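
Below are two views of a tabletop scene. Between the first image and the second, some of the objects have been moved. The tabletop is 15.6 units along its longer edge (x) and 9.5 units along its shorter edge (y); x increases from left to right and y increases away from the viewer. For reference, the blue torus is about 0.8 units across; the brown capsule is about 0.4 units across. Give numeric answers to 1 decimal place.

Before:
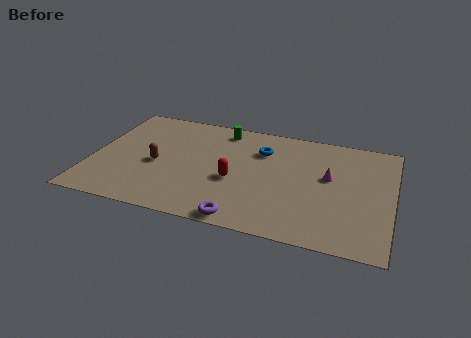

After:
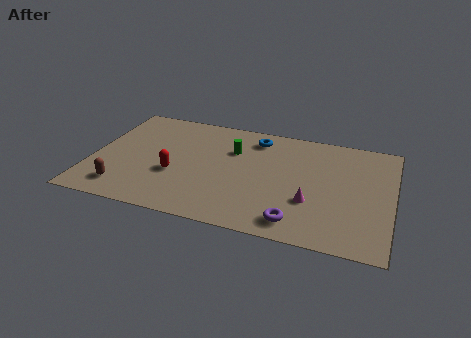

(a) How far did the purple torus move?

2.8

From (8.2, 0.8) to (10.9, 1.4), the purple torus covered √(2.7² + 0.6²) ≈ 2.8 units.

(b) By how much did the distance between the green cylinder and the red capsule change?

-0.4

They were about 4.4 units apart before and 4.0 after — 0.4 units closer together.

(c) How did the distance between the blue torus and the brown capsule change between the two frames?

+3.0

The distance was about 5.9 in the first image and 8.9 in the second, so they moved 3.0 units further apart.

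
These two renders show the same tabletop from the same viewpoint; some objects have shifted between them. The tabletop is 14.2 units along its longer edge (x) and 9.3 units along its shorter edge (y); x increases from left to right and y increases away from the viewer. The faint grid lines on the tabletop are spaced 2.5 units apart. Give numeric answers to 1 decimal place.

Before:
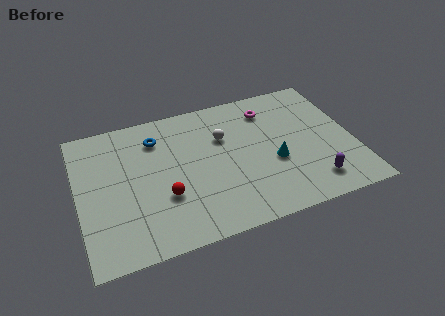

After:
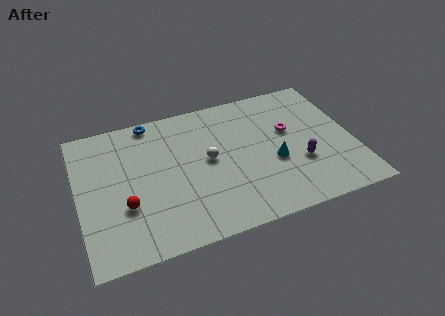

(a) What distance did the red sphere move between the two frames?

2.0

From (4.3, 3.2) to (2.3, 3.2), the red sphere covered √(2.0² + 0.0²) ≈ 2.0 units.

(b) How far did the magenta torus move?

2.0

The magenta torus was near (10.1, 7.4) before and (11.0, 5.6) after, so it travelled √(0.9² + 1.8²) ≈ 2.0 units.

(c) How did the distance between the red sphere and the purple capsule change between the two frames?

+1.4

Before: roughly 7.6 units apart; after: 9.0. That's 1.4 units further apart.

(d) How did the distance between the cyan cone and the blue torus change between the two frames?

+0.9

They were about 6.8 units apart before and 7.7 after — 0.9 units further apart.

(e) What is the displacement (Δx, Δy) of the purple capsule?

(-0.5, 1.5)

From the two frames, the purple capsule sits at roughly (11.8, 1.7) before and (11.3, 3.2) after.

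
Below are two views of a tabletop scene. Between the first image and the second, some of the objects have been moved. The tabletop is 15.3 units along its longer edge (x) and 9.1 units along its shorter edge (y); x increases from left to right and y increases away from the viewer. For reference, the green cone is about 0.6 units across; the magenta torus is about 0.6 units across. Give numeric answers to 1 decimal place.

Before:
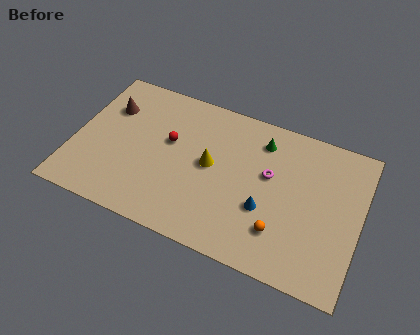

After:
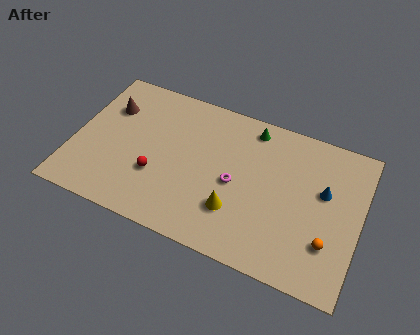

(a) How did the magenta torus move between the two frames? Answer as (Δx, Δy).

(-1.7, -1.2)

From the two frames, the magenta torus sits at roughly (10.4, 5.4) before and (8.7, 4.2) after.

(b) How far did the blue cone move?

3.6

From (10.4, 3.3) to (13.3, 5.5), the blue cone covered √(2.9² + 2.2²) ≈ 3.6 units.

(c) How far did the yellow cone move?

2.7

From (7.3, 4.8) to (8.9, 2.6), the yellow cone covered √(1.6² + 2.2²) ≈ 2.7 units.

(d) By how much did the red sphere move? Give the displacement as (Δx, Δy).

(-0.4, -2.3)

The red sphere started near (5.0, 5.4) and ended near (4.6, 3.1).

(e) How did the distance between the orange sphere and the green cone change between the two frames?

+1.8

Before: roughly 5.2 units apart; after: 7.0. That's 1.8 units further apart.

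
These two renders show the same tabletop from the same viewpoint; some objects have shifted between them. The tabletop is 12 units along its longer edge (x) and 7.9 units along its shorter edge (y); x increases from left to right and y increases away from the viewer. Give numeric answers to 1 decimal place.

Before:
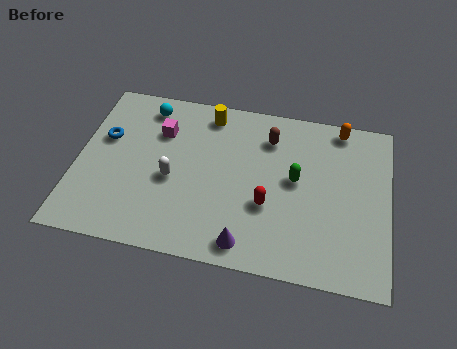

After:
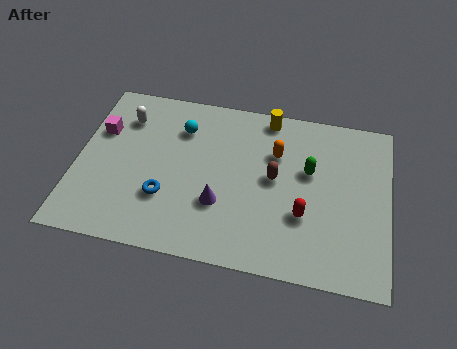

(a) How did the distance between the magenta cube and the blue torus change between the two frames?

+1.6

They were about 2.2 units apart before and 3.8 after — 1.6 units further apart.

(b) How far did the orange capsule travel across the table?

2.9

The orange capsule moved from about (10.0, 7.1) to (7.6, 5.4), a distance of √(2.4² + 1.7²) ≈ 2.9.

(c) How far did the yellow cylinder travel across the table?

2.3

The yellow cylinder was near (4.9, 6.8) before and (7.2, 7.1) after, so it travelled √(2.3² + 0.3²) ≈ 2.3 units.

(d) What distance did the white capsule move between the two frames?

3.3

The white capsule moved from about (3.7, 3.4) to (1.7, 6.0), a distance of √(2.0² + 2.6²) ≈ 3.3.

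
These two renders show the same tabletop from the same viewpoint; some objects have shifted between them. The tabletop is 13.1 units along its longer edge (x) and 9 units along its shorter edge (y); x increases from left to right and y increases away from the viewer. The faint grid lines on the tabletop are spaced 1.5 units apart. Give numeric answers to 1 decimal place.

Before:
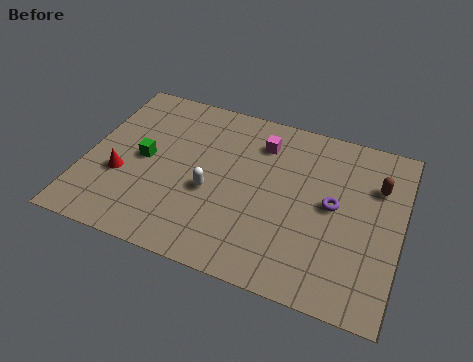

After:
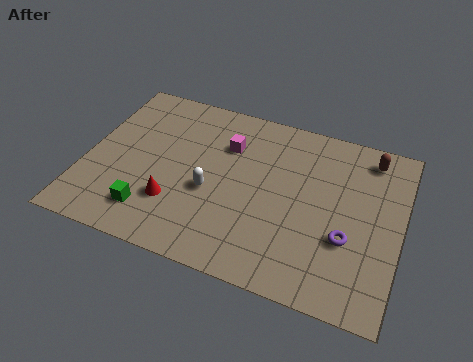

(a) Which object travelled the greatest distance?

the green cube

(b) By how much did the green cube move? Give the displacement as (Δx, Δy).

(0.6, -2.7)

The green cube was at about (2.4, 4.5) and moved to about (3.0, 1.8).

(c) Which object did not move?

the white capsule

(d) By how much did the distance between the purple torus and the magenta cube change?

+2.3

The distance was about 3.9 in the first image and 6.2 in the second, so they moved 2.3 units further apart.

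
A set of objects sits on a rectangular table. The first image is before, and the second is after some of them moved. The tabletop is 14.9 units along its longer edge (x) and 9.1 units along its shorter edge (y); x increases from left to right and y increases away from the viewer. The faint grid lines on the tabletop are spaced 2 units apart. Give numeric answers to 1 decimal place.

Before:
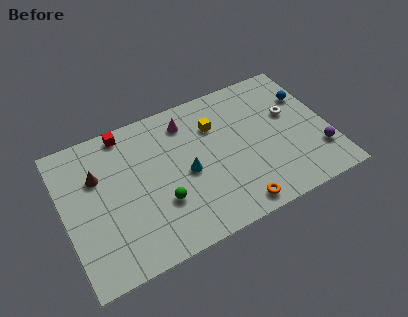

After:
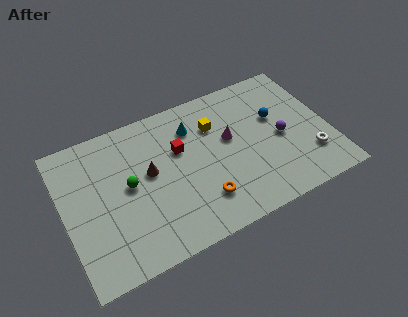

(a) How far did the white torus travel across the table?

3.2

From (12.9, 5.5) to (13.6, 2.4), the white torus covered √(0.7² + 3.1²) ≈ 3.2 units.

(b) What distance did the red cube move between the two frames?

3.7

The red cube moved from about (3.8, 8.2) to (6.6, 5.8), a distance of √(2.8² + 2.4²) ≈ 3.7.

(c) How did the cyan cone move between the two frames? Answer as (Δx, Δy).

(0.7, 2.7)

From the two frames, the cyan cone sits at roughly (6.8, 4.2) before and (7.5, 6.9) after.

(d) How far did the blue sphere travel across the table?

2.0

The blue sphere was near (14.0, 6.3) before and (12.1, 5.6) after, so it travelled √(1.9² + 0.7²) ≈ 2.0 units.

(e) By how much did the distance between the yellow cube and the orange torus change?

-1.0

They were about 5.5 units apart before and 4.5 after — 1.0 units closer together.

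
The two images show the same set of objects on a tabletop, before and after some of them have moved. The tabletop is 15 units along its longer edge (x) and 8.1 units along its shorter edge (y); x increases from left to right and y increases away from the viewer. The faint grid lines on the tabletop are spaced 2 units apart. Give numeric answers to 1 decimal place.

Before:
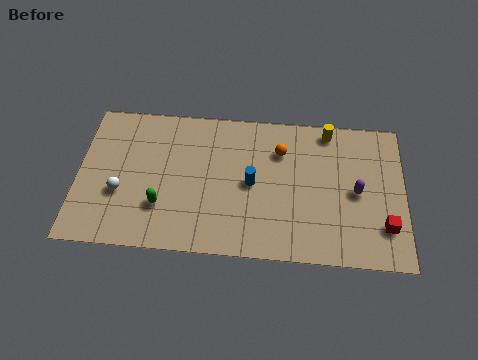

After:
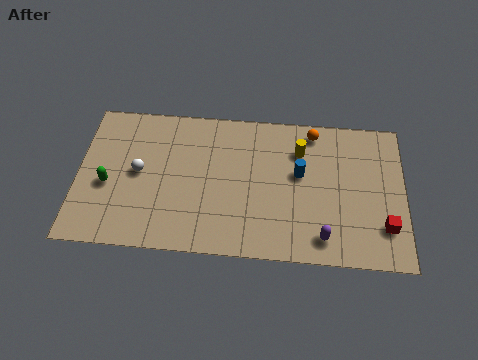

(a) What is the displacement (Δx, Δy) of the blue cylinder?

(2.2, 0.7)

From the two frames, the blue cylinder sits at roughly (8.0, 4.0) before and (10.2, 4.7) after.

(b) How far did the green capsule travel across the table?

2.7

From (3.9, 2.4) to (1.4, 3.4), the green capsule covered √(2.5² + 1.0²) ≈ 2.7 units.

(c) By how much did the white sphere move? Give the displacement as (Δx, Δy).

(0.8, 1.2)

The white sphere was at about (2.0, 3.0) and moved to about (2.8, 4.2).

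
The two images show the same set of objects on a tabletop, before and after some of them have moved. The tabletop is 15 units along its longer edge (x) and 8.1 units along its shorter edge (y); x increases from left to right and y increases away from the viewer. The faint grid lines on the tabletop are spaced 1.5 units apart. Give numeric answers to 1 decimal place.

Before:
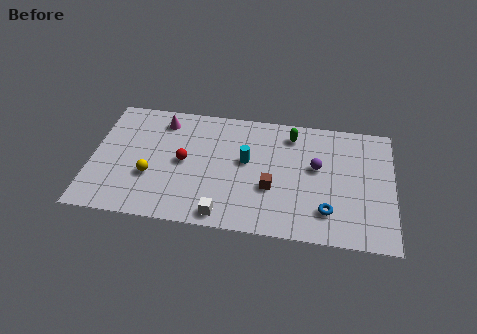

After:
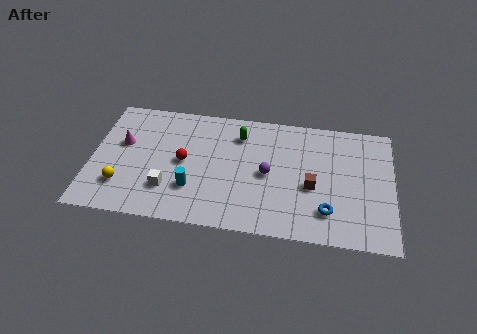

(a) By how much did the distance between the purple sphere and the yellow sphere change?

-1.0

Before: roughly 8.4 units apart; after: 7.4. That's 1.0 units closer together.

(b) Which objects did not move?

the blue torus and the red sphere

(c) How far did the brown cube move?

2.0

The brown cube moved from about (9.0, 3.0) to (11.0, 3.4), a distance of √(2.0² + 0.4²) ≈ 2.0.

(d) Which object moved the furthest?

the cyan cylinder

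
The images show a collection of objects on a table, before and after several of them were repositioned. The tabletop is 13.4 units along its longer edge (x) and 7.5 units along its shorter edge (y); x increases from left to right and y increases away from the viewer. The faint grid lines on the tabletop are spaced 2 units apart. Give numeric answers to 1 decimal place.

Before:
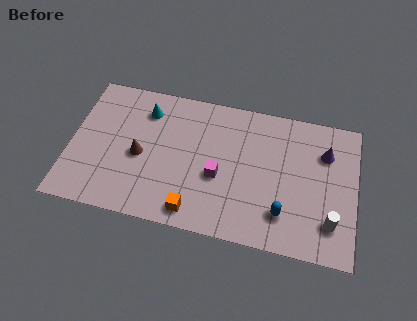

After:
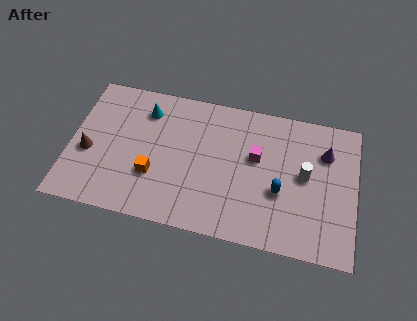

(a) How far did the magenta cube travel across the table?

2.2

The magenta cube was near (7.0, 3.1) before and (8.7, 4.5) after, so it travelled √(1.7² + 1.4²) ≈ 2.2 units.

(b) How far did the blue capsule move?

1.1

The blue capsule was near (10.1, 1.8) before and (9.9, 2.9) after, so it travelled √(0.2² + 1.1²) ≈ 1.1 units.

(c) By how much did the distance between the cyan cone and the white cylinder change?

-2.0

Before: roughly 9.8 units apart; after: 7.8. That's 2.0 units closer together.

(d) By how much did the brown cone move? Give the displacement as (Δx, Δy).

(-2.4, -0.3)

The brown cone started near (3.3, 3.4) and ended near (0.9, 3.1).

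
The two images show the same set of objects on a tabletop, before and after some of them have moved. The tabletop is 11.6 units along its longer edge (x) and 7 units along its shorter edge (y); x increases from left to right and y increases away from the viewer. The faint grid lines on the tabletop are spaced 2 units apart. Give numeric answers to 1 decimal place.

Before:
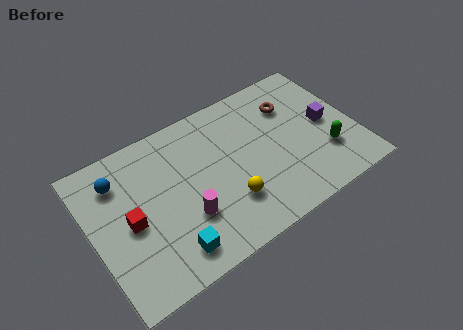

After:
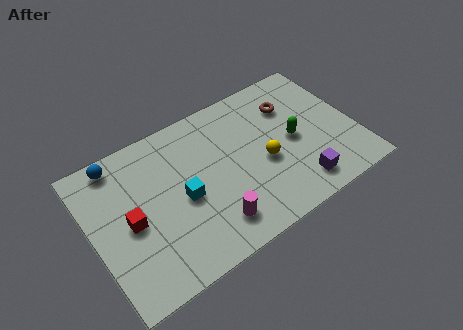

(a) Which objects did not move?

the brown torus and the red cube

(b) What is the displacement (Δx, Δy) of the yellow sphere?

(1.8, 1.0)

From the two frames, the yellow sphere sits at roughly (5.7, 2.0) before and (7.5, 3.0) after.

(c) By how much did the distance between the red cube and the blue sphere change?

+0.8

The distance was about 2.1 in the first image and 2.9 in the second, so they moved 0.8 units further apart.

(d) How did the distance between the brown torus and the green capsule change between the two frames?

-1.5

They were about 3.2 units apart before and 1.7 after — 1.5 units closer together.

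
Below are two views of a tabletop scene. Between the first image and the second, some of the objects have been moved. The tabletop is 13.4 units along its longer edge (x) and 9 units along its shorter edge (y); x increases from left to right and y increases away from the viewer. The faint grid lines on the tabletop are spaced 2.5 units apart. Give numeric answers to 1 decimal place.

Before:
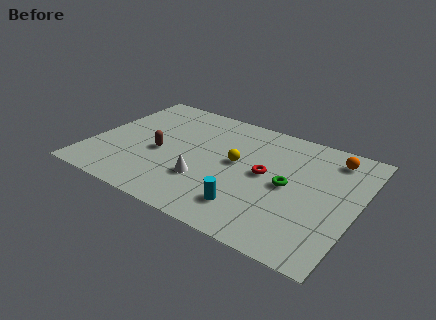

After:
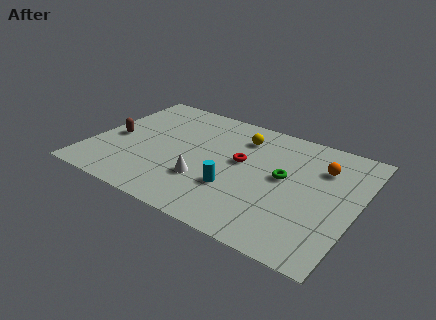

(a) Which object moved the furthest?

the brown capsule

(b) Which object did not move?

the white cone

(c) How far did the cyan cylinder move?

1.3

The cyan cylinder was near (8.4, 1.9) before and (7.5, 2.9) after, so it travelled √(0.9² + 1.0²) ≈ 1.3 units.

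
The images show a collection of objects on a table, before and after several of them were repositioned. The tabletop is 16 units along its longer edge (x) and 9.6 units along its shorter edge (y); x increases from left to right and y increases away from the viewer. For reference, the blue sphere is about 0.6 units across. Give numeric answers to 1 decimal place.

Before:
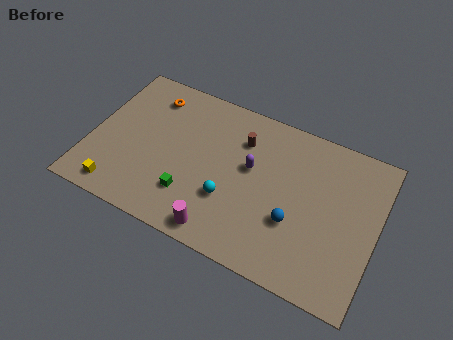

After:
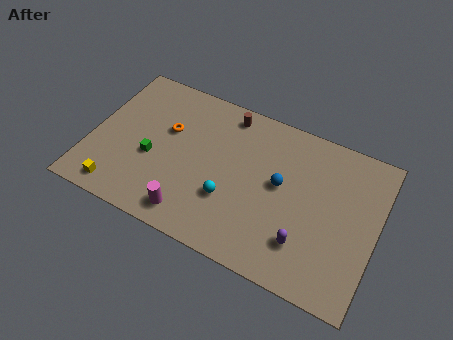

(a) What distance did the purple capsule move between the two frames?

4.7

From (8.9, 5.6) to (12.3, 2.4), the purple capsule covered √(3.4² + 3.2²) ≈ 4.7 units.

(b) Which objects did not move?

the yellow cube and the cyan sphere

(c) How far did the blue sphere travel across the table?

2.1

The blue sphere moved from about (11.6, 3.4) to (10.6, 5.3), a distance of √(1.0² + 1.9²) ≈ 2.1.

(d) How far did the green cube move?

2.8

From (5.9, 2.5) to (3.5, 3.9), the green cube covered √(2.4² + 1.4²) ≈ 2.8 units.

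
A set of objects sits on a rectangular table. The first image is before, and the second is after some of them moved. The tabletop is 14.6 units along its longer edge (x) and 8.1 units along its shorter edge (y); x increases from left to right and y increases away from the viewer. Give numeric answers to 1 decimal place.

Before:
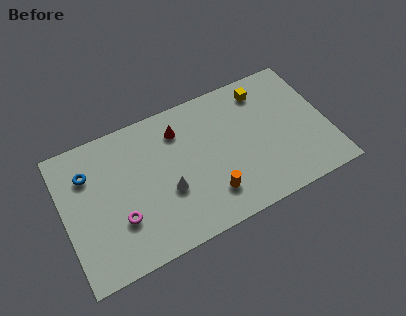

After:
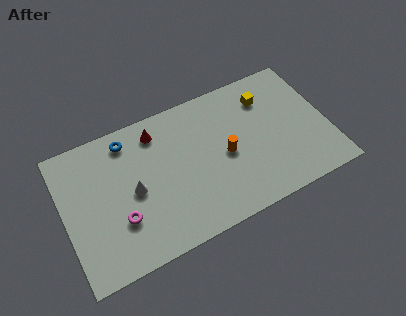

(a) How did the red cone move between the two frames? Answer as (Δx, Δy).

(-1.2, 0.4)

The red cone started near (6.6, 6.3) and ended near (5.4, 6.7).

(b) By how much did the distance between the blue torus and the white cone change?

-2.0

Before: roughly 5.0 units apart; after: 3.0. That's 2.0 units closer together.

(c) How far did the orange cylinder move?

2.2

The orange cylinder was near (7.8, 1.9) before and (8.9, 3.8) after, so it travelled √(1.1² + 1.9²) ≈ 2.2 units.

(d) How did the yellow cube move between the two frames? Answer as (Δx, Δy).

(0.1, -0.5)

The yellow cube started near (11.4, 6.7) and ended near (11.5, 6.2).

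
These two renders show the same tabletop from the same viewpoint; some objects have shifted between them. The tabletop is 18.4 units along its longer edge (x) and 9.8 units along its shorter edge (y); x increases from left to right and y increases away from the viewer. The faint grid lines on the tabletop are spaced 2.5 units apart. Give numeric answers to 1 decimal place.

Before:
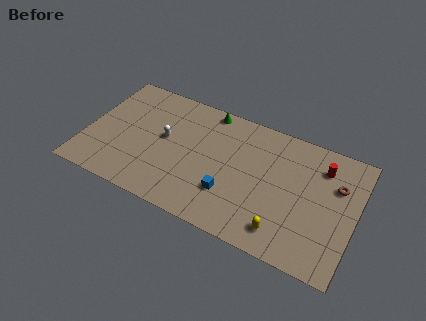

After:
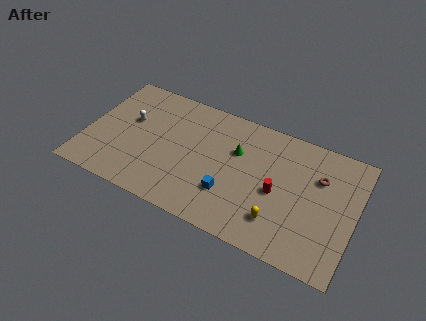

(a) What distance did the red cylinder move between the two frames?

4.2

From (15.9, 7.6) to (13.2, 4.4), the red cylinder covered √(2.7² + 3.2²) ≈ 4.2 units.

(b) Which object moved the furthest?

the red cylinder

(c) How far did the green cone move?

3.4

From (7.9, 8.9) to (10.2, 6.4), the green cone covered √(2.3² + 2.5²) ≈ 3.4 units.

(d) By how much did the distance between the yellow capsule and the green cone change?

-4.1

The distance was about 9.4 in the first image and 5.3 in the second, so they moved 4.1 units closer together.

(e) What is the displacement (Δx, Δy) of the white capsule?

(-2.5, 0.5)

The white capsule was at about (5.3, 5.4) and moved to about (2.8, 5.9).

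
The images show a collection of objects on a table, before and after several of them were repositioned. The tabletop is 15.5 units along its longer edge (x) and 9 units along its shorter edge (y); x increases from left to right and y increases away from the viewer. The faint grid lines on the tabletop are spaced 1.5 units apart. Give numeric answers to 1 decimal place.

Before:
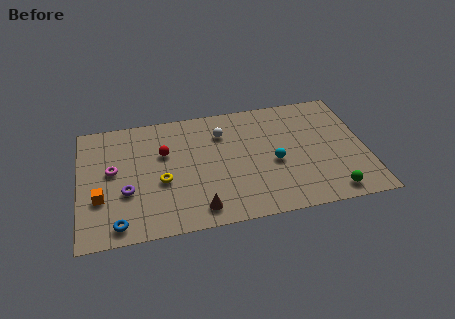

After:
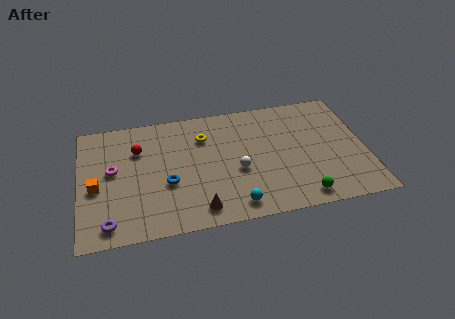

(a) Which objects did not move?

the brown cone and the magenta torus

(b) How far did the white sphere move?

3.1

From (7.8, 6.7) to (8.5, 3.7), the white sphere covered √(0.7² + 3.0²) ≈ 3.1 units.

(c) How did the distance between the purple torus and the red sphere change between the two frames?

+2.1

The distance was about 3.3 in the first image and 5.4 in the second, so they moved 2.1 units further apart.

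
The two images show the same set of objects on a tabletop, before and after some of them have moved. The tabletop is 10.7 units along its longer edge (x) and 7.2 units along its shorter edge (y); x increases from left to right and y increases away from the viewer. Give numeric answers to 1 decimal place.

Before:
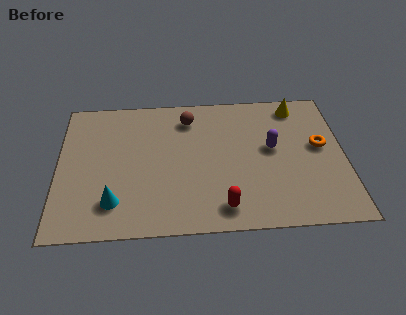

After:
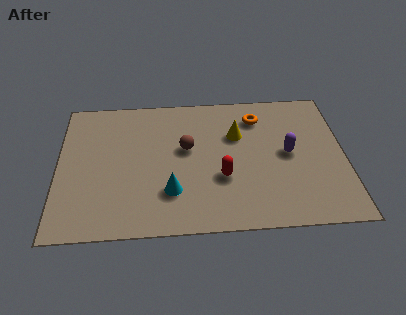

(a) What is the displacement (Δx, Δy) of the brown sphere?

(-0.1, -1.6)

The brown sphere started near (4.9, 5.8) and ended near (4.8, 4.2).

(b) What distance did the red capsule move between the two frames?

1.5

From (6.1, 1.1) to (6.1, 2.6), the red capsule covered √(0.0² + 1.5²) ≈ 1.5 units.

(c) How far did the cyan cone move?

2.1

The cyan cone was near (2.1, 1.6) before and (4.2, 2.0) after, so it travelled √(2.1² + 0.4²) ≈ 2.1 units.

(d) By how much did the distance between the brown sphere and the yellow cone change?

-2.1

They were about 4.1 units apart before and 2.0 after — 2.1 units closer together.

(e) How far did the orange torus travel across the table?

2.9

The orange torus was near (9.8, 4.0) before and (7.5, 5.7) after, so it travelled √(2.3² + 1.7²) ≈ 2.9 units.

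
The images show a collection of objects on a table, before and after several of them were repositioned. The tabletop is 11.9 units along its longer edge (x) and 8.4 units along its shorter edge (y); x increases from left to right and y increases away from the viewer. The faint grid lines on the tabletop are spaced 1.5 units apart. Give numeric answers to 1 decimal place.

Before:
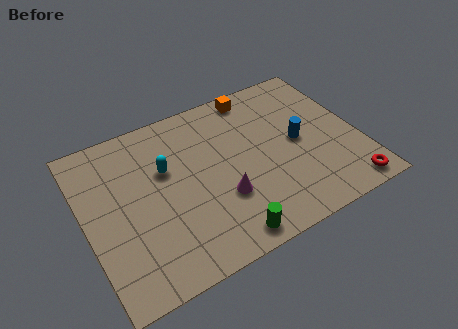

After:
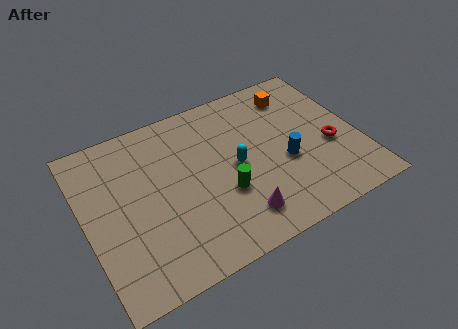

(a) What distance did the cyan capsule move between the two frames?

3.1

The cyan capsule was near (3.6, 5.3) before and (6.5, 4.1) after, so it travelled √(2.9² + 1.2²) ≈ 3.1 units.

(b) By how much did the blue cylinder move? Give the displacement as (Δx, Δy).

(-0.7, -0.8)

The blue cylinder was at about (9.3, 4.2) and moved to about (8.6, 3.4).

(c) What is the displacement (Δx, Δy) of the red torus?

(-0.3, 2.5)

From the two frames, the red torus sits at roughly (10.9, 0.9) before and (10.6, 3.4) after.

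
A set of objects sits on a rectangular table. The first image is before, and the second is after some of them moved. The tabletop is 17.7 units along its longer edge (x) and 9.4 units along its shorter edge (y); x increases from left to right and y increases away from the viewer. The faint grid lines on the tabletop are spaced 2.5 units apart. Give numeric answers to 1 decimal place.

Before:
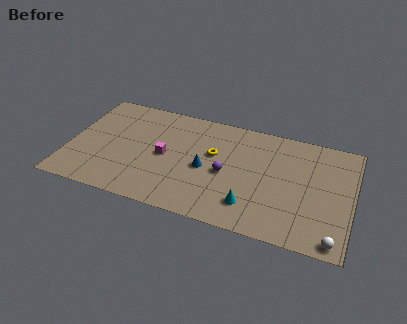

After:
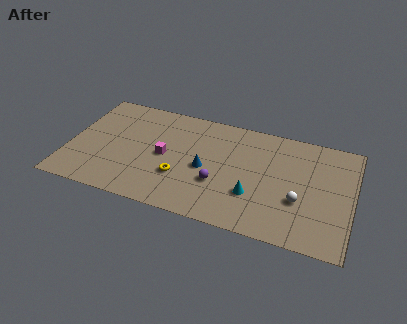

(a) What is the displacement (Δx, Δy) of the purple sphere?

(-0.4, -1.0)

The purple sphere was at about (9.9, 4.3) and moved to about (9.5, 3.3).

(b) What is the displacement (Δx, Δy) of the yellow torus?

(-1.9, -2.6)

From the two frames, the yellow torus sits at roughly (9.0, 5.7) before and (7.1, 3.1) after.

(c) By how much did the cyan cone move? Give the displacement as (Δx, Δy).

(0.1, 0.9)

From the two frames, the cyan cone sits at roughly (11.6, 2.1) before and (11.7, 3.0) after.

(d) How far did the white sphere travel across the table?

3.4

The white sphere was near (16.8, 0.9) before and (14.5, 3.4) after, so it travelled √(2.3² + 2.5²) ≈ 3.4 units.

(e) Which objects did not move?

the magenta cube and the blue cone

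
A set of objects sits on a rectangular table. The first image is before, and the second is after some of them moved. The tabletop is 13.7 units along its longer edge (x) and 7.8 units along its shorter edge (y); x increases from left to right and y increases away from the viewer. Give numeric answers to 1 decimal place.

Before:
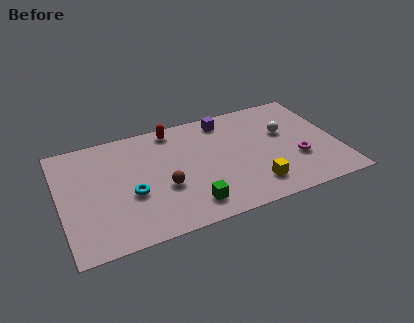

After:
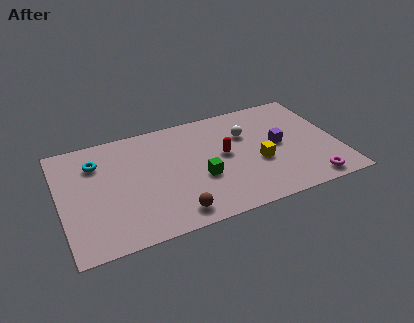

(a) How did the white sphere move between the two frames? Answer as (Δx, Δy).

(-1.9, 0.5)

The white sphere started near (11.2, 4.8) and ended near (9.3, 5.3).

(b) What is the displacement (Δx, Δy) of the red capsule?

(2.3, -2.7)

From the two frames, the red capsule sits at roughly (5.8, 6.9) before and (8.1, 4.2) after.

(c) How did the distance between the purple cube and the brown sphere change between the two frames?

+1.2

They were about 5.0 units apart before and 6.2 after — 1.2 units further apart.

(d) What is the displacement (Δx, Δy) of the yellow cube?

(0.4, 1.5)

The yellow cube was at about (9.3, 1.6) and moved to about (9.7, 3.1).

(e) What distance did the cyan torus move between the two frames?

3.1

The cyan torus was near (3.4, 3.1) before and (1.9, 5.8) after, so it travelled √(1.5² + 2.7²) ≈ 3.1 units.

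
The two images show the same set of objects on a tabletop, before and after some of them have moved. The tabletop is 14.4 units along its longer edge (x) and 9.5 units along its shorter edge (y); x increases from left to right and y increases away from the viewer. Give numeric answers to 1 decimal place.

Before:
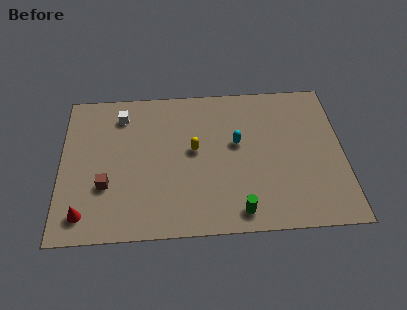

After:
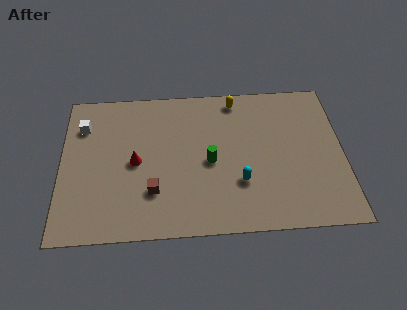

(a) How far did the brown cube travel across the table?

2.5

The brown cube was near (2.3, 3.2) before and (4.7, 2.7) after, so it travelled √(2.4² + 0.5²) ≈ 2.5 units.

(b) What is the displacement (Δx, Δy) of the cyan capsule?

(0.1, -2.5)

From the two frames, the cyan capsule sits at roughly (9.0, 5.5) before and (9.1, 3.0) after.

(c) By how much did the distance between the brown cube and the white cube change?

+1.1

They were about 4.6 units apart before and 5.7 after — 1.1 units further apart.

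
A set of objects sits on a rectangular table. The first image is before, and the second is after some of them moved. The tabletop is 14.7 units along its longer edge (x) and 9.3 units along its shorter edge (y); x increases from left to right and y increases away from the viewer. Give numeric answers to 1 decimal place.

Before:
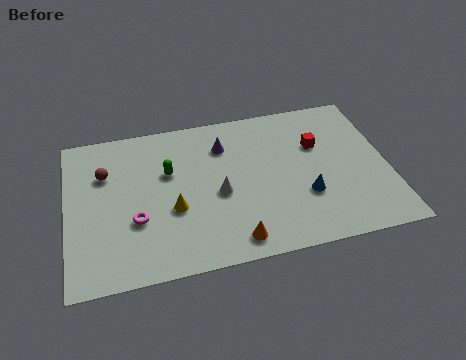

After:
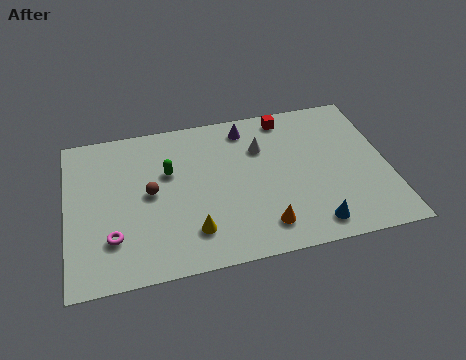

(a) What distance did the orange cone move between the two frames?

1.5

The orange cone was near (7.4, 1.2) before and (8.8, 1.7) after, so it travelled √(1.4² + 0.5²) ≈ 1.5 units.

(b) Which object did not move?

the green capsule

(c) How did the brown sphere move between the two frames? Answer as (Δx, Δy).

(2.0, -1.6)

From the two frames, the brown sphere sits at roughly (1.8, 6.4) before and (3.8, 4.8) after.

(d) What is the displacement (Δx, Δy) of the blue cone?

(0.2, -1.8)

The blue cone started near (10.8, 3.1) and ended near (11.0, 1.3).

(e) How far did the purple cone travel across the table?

1.4

From (7.3, 7.0) to (8.4, 7.9), the purple cone covered √(1.1² + 0.9²) ≈ 1.4 units.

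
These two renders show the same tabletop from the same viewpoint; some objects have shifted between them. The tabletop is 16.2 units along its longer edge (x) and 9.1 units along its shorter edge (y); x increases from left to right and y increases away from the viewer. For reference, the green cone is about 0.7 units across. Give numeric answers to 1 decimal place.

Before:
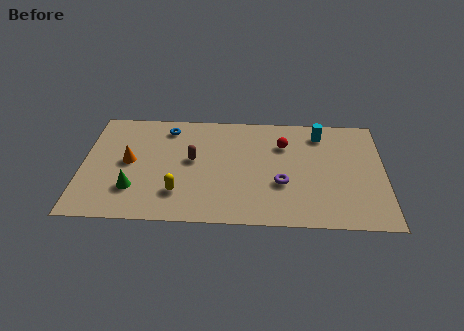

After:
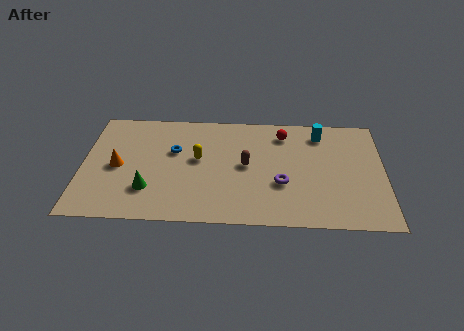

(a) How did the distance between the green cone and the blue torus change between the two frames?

-1.9

Before: roughly 5.4 units apart; after: 3.5. That's 1.9 units closer together.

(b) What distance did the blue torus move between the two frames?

1.9

The blue torus moved from about (4.5, 7.6) to (4.9, 5.7), a distance of √(0.4² + 1.9²) ≈ 1.9.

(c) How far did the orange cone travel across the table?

0.7

The orange cone was near (2.5, 4.7) before and (1.9, 4.3) after, so it travelled √(0.6² + 0.4²) ≈ 0.7 units.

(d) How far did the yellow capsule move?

3.0

The yellow capsule moved from about (5.2, 2.3) to (6.2, 5.1), a distance of √(1.0² + 2.8²) ≈ 3.0.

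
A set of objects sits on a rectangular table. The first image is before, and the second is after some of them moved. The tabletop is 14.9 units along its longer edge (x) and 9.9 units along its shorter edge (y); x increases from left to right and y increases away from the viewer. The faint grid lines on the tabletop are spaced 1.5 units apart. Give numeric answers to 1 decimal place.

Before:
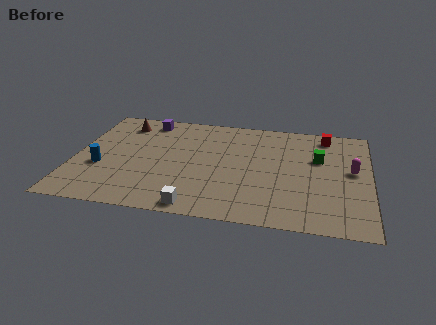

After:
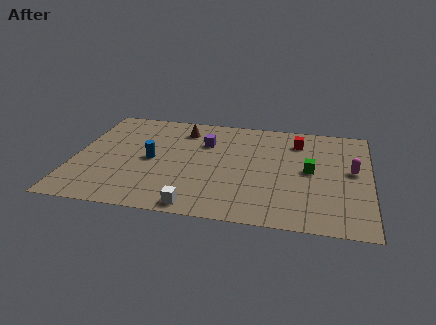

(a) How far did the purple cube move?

3.5

The purple cube was near (3.4, 8.6) before and (6.5, 6.9) after, so it travelled √(3.1² + 1.7²) ≈ 3.5 units.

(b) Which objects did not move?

the magenta capsule and the white cube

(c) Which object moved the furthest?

the purple cube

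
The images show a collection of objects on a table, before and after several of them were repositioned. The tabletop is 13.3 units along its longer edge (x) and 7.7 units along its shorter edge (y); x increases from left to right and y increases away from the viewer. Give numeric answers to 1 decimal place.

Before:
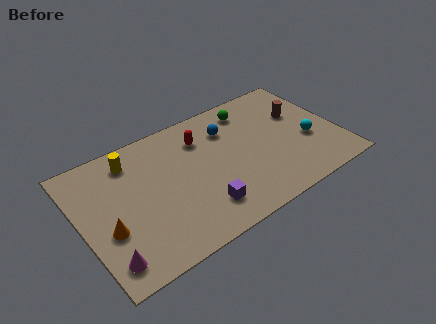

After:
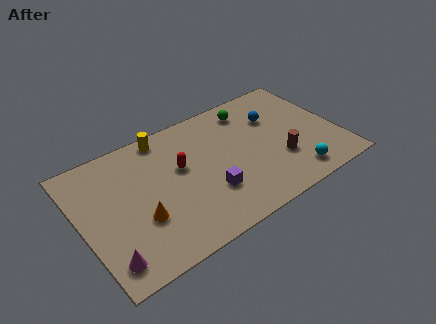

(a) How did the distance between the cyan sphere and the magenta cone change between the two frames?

-1.2

The distance was about 10.9 in the first image and 9.7 in the second, so they moved 1.2 units closer together.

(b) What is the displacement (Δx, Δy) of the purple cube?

(0.5, 0.7)

The purple cube started near (5.8, 1.7) and ended near (6.3, 2.4).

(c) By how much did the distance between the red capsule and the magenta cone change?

-1.8

Before: roughly 7.2 units apart; after: 5.4. That's 1.8 units closer together.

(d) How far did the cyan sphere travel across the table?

2.1

The cyan sphere was near (11.7, 3.0) before and (10.6, 1.2) after, so it travelled √(1.1² + 1.8²) ≈ 2.1 units.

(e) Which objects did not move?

the green sphere and the magenta cone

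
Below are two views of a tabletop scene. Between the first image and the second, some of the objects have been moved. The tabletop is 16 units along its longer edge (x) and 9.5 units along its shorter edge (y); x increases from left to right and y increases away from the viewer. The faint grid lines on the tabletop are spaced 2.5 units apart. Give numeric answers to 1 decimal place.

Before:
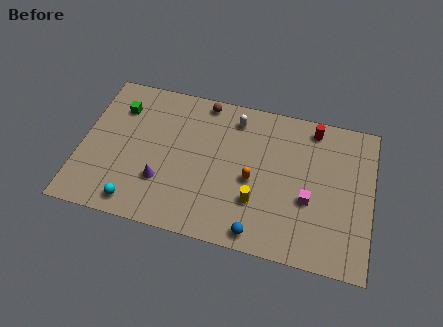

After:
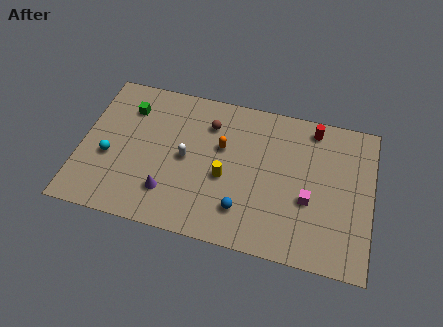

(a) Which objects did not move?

the red cylinder and the magenta cube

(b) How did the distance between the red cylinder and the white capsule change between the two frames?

+3.4

The distance was about 4.3 in the first image and 7.7 in the second, so they moved 3.4 units further apart.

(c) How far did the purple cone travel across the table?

0.7

The purple cone moved from about (4.6, 2.9) to (5.0, 2.3), a distance of √(0.4² + 0.6²) ≈ 0.7.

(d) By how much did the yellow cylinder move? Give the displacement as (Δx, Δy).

(-1.8, 1.1)

The yellow cylinder was at about (9.8, 2.9) and moved to about (8.0, 4.0).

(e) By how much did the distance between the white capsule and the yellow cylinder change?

-2.9

They were about 5.2 units apart before and 2.3 after — 2.9 units closer together.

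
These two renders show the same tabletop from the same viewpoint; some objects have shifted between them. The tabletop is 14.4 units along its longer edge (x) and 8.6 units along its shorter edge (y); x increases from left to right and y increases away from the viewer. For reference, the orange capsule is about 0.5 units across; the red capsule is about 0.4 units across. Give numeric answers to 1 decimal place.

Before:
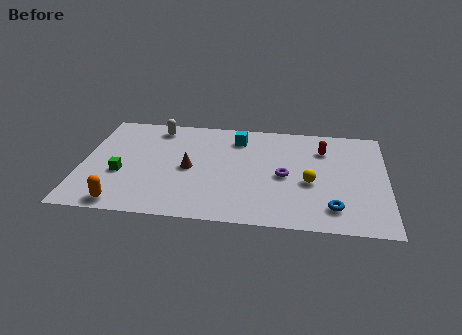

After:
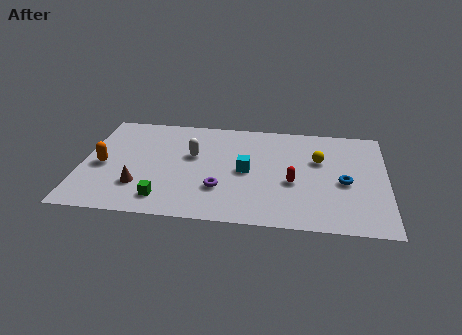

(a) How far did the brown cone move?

2.9

The brown cone was near (5.1, 4.1) before and (2.8, 2.4) after, so it travelled √(2.3² + 1.7²) ≈ 2.9 units.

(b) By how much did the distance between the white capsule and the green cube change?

-0.5

The distance was about 4.4 in the first image and 3.9 in the second, so they moved 0.5 units closer together.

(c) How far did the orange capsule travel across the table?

3.2

From (2.1, 0.9) to (1.0, 3.9), the orange capsule covered √(1.1² + 3.0²) ≈ 3.2 units.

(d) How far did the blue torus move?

2.2

The blue torus moved from about (11.9, 1.7) to (12.4, 3.8), a distance of √(0.5² + 2.1²) ≈ 2.2.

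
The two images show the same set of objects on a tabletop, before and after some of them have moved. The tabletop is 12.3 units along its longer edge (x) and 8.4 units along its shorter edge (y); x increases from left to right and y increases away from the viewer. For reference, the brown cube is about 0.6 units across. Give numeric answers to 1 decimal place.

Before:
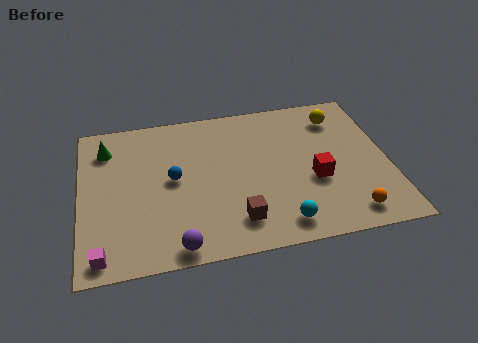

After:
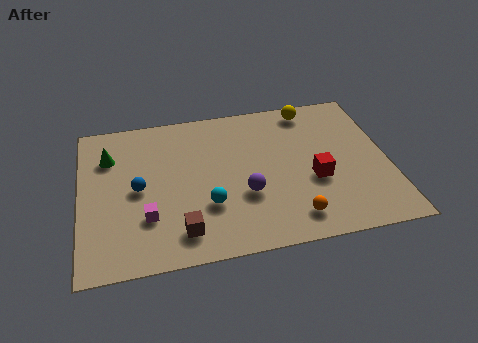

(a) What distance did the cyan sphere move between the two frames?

3.2

The cyan sphere moved from about (7.8, 1.2) to (5.0, 2.7), a distance of √(2.8² + 1.5²) ≈ 3.2.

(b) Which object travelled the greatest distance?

the purple sphere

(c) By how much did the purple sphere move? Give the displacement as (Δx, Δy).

(2.8, 2.2)

The purple sphere was at about (3.7, 0.8) and moved to about (6.5, 3.0).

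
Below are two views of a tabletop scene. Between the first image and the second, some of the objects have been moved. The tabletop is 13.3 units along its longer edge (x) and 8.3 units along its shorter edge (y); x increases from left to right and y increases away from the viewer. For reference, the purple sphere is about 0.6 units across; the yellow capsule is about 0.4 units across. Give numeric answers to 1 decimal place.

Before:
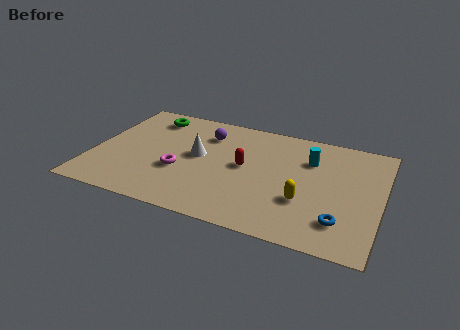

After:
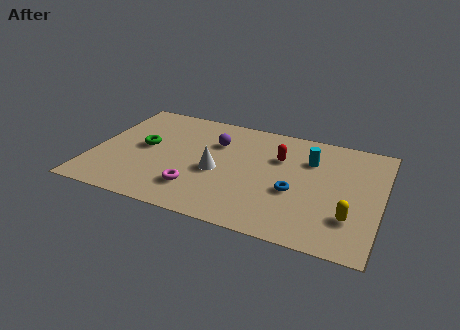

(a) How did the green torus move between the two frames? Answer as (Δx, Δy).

(0.0, -2.5)

The green torus was at about (2.3, 6.9) and moved to about (2.3, 4.4).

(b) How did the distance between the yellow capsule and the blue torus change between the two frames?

+0.9

They were about 1.9 units apart before and 2.8 after — 0.9 units further apart.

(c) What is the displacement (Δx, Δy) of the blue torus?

(-2.2, 1.4)

The blue torus started near (11.6, 1.9) and ended near (9.4, 3.3).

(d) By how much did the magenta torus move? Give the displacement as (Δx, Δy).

(0.9, -1.1)

The magenta torus started near (4.1, 3.1) and ended near (5.0, 2.0).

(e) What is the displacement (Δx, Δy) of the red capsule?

(1.5, 1.2)

The red capsule was at about (7.0, 4.4) and moved to about (8.5, 5.6).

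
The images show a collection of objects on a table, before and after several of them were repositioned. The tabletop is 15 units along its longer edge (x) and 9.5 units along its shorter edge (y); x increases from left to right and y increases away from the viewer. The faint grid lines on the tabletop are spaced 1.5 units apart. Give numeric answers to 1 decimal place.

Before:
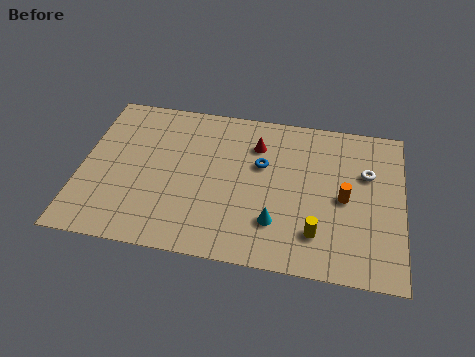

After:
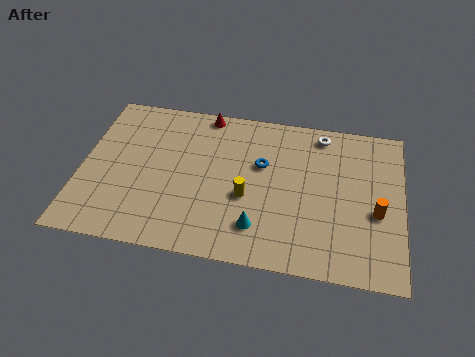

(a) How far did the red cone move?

3.0

The red cone moved from about (8.1, 7.1) to (5.6, 8.7), a distance of √(2.5² + 1.6²) ≈ 3.0.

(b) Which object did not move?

the blue torus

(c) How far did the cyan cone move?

0.9

The cyan cone moved from about (9.2, 2.5) to (8.4, 2.1), a distance of √(0.8² + 0.4²) ≈ 0.9.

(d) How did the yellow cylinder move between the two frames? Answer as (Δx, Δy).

(-3.3, 1.6)

From the two frames, the yellow cylinder sits at roughly (11.1, 2.2) before and (7.8, 3.8) after.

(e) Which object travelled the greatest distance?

the yellow cylinder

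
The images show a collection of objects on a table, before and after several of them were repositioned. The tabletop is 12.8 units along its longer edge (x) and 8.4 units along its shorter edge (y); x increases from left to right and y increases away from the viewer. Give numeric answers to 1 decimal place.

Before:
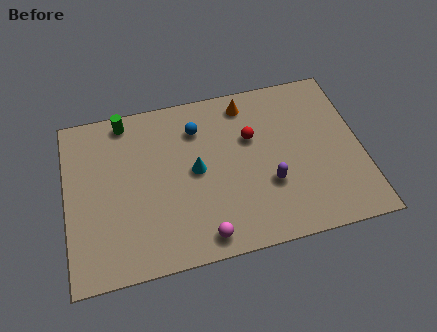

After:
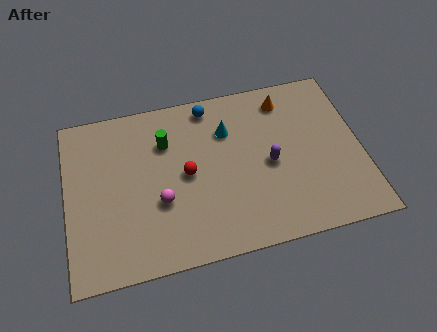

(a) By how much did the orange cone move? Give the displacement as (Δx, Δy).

(1.7, -0.2)

From the two frames, the orange cone sits at roughly (8.0, 7.2) before and (9.7, 7.0) after.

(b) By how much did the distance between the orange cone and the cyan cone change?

-1.0

The distance was about 3.8 in the first image and 2.8 in the second, so they moved 1.0 units closer together.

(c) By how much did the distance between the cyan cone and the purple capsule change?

-0.7

They were about 3.4 units apart before and 2.7 after — 0.7 units closer together.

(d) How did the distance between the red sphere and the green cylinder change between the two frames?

-3.8

They were about 5.8 units apart before and 2.0 after — 3.8 units closer together.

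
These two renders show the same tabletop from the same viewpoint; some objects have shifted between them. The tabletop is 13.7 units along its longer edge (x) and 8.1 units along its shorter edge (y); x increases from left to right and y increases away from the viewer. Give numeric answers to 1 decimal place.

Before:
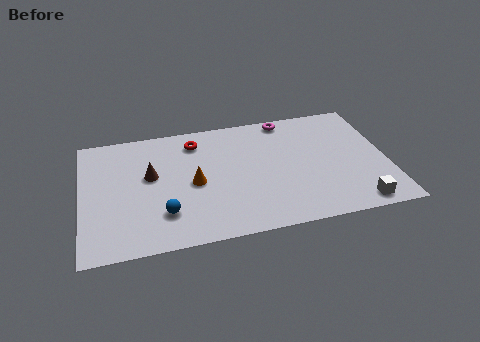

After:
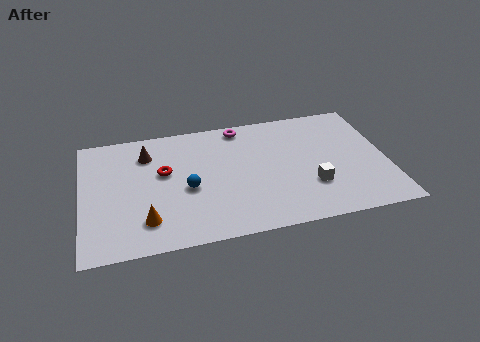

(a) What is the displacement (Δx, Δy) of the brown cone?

(-0.1, 1.5)

From the two frames, the brown cone sits at roughly (3.1, 4.7) before and (3.0, 6.2) after.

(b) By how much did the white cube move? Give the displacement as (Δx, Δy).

(-1.9, 1.6)

From the two frames, the white cube sits at roughly (12.1, 0.9) before and (10.2, 2.5) after.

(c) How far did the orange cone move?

3.0

From (5.0, 3.8) to (2.8, 1.8), the orange cone covered √(2.2² + 2.0²) ≈ 3.0 units.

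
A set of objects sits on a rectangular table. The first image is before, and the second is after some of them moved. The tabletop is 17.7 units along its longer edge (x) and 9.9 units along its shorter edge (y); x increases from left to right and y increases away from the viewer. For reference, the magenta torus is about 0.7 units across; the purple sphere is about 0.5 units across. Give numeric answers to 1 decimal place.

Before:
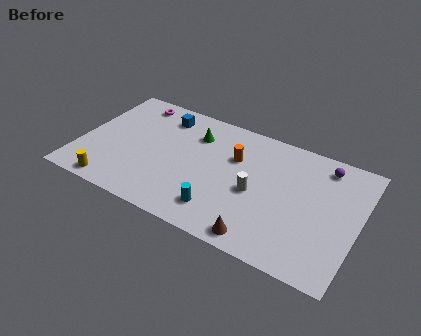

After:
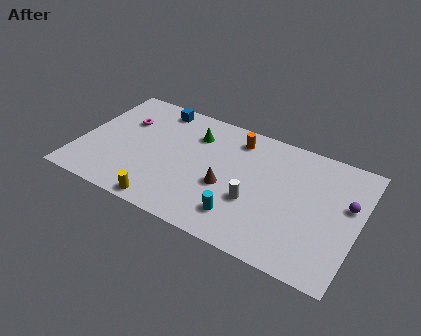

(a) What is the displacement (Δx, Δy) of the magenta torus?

(-0.3, -1.9)

The magenta torus started near (2.8, 8.6) and ended near (2.5, 6.7).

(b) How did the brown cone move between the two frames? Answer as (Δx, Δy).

(-2.6, 2.9)

The brown cone started near (12.1, 1.1) and ended near (9.5, 4.0).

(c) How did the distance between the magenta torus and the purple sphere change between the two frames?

+2.0

Before: roughly 12.4 units apart; after: 14.4. That's 2.0 units further apart.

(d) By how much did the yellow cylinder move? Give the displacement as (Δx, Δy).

(3.4, -0.1)

The yellow cylinder started near (2.6, 1.0) and ended near (6.0, 0.9).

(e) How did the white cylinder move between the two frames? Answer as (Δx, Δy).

(0.0, -0.8)

The white cylinder started near (11.3, 4.4) and ended near (11.3, 3.6).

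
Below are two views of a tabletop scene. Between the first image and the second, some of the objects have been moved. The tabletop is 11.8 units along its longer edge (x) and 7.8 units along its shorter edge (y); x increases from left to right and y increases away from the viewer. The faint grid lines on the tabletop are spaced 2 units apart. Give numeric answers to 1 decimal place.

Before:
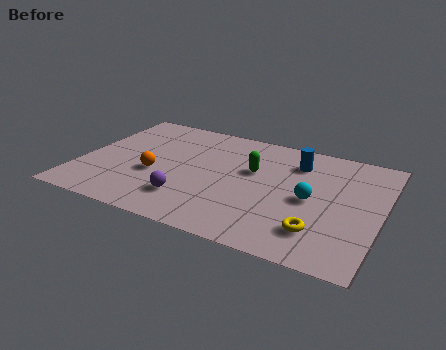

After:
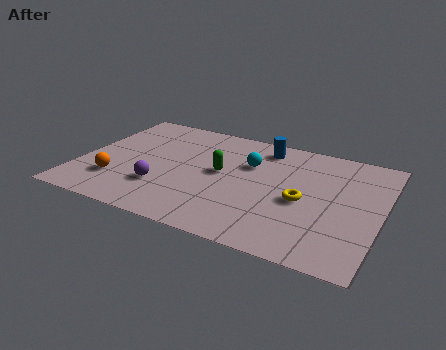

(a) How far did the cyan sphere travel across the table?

3.0

From (9.1, 3.7) to (6.5, 5.2), the cyan sphere covered √(2.6² + 1.5²) ≈ 3.0 units.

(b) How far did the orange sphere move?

1.7

The orange sphere was near (3.0, 3.1) before and (1.6, 2.1) after, so it travelled √(1.4² + 1.0²) ≈ 1.7 units.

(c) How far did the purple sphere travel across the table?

1.2

The purple sphere moved from about (4.5, 1.9) to (3.4, 2.3), a distance of √(1.1² + 0.4²) ≈ 1.2.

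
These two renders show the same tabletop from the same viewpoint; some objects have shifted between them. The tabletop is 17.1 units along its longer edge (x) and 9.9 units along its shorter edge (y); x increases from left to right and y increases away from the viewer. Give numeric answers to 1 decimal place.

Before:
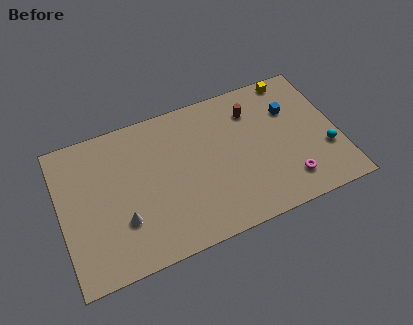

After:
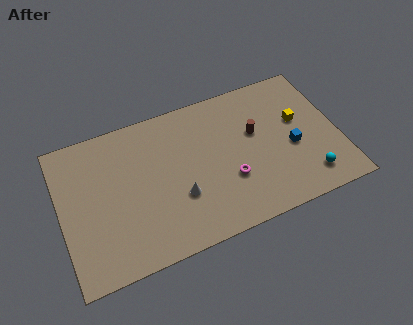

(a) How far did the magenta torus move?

3.8

The magenta torus was near (13.7, 2.0) before and (10.2, 3.4) after, so it travelled √(3.5² + 1.4²) ≈ 3.8 units.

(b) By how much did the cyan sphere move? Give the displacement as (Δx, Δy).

(-1.3, -1.5)

From the two frames, the cyan sphere sits at roughly (16.2, 3.3) before and (14.9, 1.8) after.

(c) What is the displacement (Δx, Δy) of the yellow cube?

(0.0, -3.1)

The yellow cube started near (14.8, 9.0) and ended near (14.8, 5.9).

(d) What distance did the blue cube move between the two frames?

2.6

The blue cube was near (14.4, 6.8) before and (14.2, 4.2) after, so it travelled √(0.2² + 2.6²) ≈ 2.6 units.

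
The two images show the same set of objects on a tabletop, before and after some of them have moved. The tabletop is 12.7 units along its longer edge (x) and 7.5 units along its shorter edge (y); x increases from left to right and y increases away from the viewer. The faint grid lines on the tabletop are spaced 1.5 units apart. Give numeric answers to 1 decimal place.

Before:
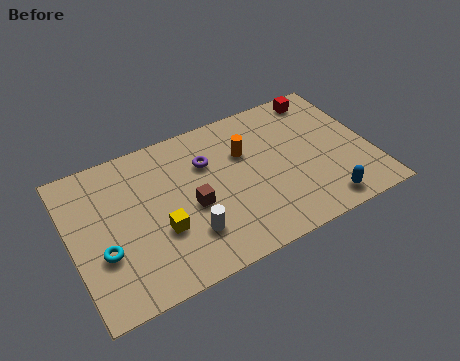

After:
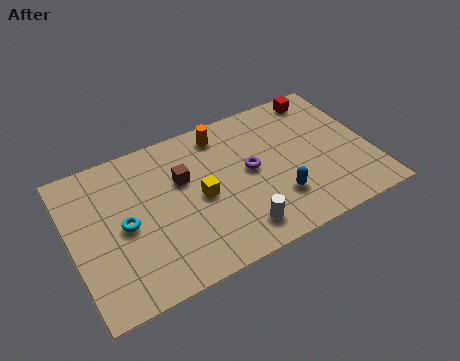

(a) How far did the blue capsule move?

2.1

The blue capsule moved from about (10.3, 1.0) to (8.5, 2.1), a distance of √(1.8² + 1.1²) ≈ 2.1.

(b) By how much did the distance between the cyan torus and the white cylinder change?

+1.5

The distance was about 3.6 in the first image and 5.1 in the second, so they moved 1.5 units further apart.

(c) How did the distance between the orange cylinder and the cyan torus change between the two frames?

-1.4

Before: roughly 6.7 units apart; after: 5.3. That's 1.4 units closer together.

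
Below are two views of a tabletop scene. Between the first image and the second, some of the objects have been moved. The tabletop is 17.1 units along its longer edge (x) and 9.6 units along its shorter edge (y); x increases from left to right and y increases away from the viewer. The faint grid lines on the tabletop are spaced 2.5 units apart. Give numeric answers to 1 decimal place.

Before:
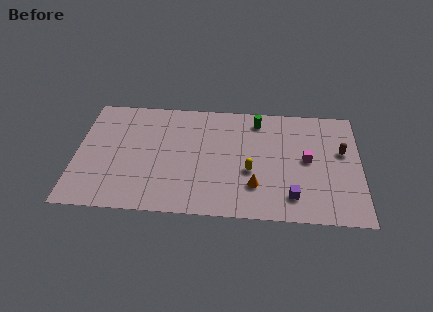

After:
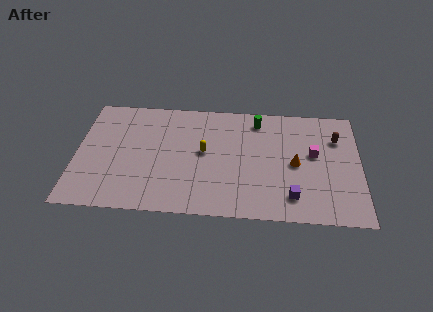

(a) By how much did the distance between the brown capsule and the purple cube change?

+0.8

They were about 4.9 units apart before and 5.7 after — 0.8 units further apart.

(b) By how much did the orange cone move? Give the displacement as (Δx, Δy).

(2.4, 2.0)

The orange cone started near (10.8, 2.6) and ended near (13.2, 4.6).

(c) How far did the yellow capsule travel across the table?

3.1

The yellow capsule moved from about (10.5, 3.8) to (7.7, 5.2), a distance of √(2.8² + 1.4²) ≈ 3.1.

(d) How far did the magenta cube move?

0.6

The magenta cube was near (13.9, 5.0) before and (14.3, 5.5) after, so it travelled √(0.4² + 0.5²) ≈ 0.6 units.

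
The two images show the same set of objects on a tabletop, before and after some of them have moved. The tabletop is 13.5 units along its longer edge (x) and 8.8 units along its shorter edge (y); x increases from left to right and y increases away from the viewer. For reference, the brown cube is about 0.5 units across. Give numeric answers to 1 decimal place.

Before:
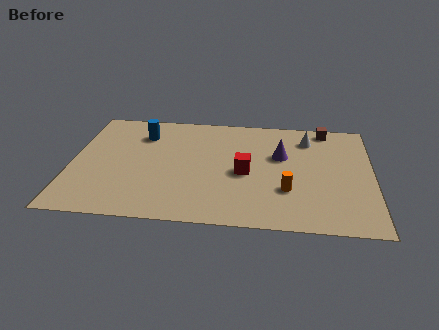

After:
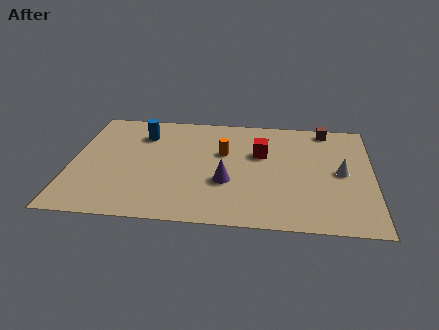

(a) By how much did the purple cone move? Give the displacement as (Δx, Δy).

(-2.4, -2.3)

From the two frames, the purple cone sits at roughly (9.4, 5.5) before and (7.0, 3.2) after.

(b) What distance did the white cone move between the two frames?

3.0

The white cone moved from about (10.6, 7.0) to (12.1, 4.4), a distance of √(1.5² + 2.6²) ≈ 3.0.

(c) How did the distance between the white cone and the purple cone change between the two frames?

+3.3

Before: roughly 1.9 units apart; after: 5.2. That's 3.3 units further apart.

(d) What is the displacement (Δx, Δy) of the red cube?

(0.7, 1.6)

The red cube was at about (7.8, 4.0) and moved to about (8.5, 5.6).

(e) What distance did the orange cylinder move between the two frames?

4.0

The orange cylinder moved from about (9.7, 2.8) to (6.8, 5.5), a distance of √(2.9² + 2.7²) ≈ 4.0.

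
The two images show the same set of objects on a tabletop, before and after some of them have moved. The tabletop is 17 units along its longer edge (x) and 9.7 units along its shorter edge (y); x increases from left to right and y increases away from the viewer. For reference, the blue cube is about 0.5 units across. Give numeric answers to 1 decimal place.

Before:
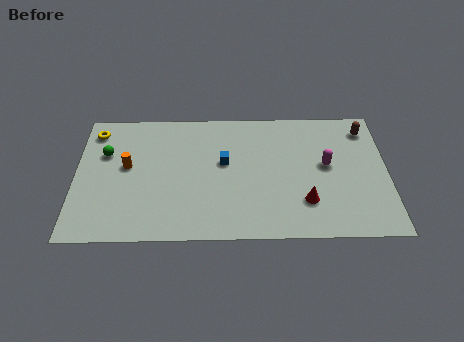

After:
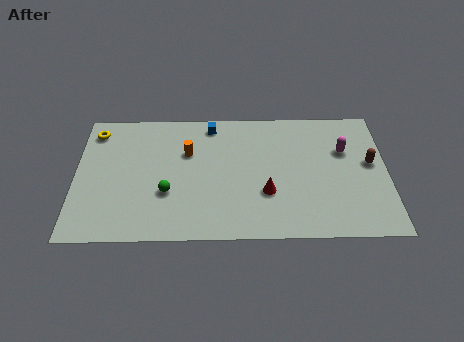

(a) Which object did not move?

the yellow torus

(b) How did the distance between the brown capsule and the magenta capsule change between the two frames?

-1.8

Before: roughly 3.5 units apart; after: 1.7. That's 1.8 units closer together.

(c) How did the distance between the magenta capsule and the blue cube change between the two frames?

+2.0

Before: roughly 5.6 units apart; after: 7.6. That's 2.0 units further apart.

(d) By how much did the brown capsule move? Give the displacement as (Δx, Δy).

(0.2, -2.6)

The brown capsule was at about (15.9, 8.0) and moved to about (16.1, 5.4).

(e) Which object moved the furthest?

the green sphere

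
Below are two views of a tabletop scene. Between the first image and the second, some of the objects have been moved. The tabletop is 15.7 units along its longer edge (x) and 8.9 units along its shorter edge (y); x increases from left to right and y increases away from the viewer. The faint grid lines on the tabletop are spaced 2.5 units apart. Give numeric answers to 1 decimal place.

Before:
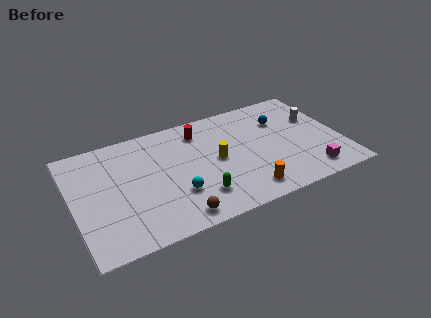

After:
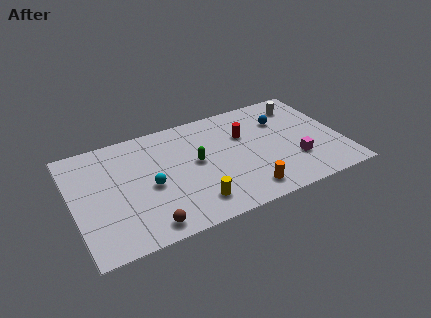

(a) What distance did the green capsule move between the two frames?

2.7

The green capsule moved from about (7.0, 2.1) to (7.2, 4.8), a distance of √(0.2² + 2.7²) ≈ 2.7.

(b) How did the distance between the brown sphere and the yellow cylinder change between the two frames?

-1.5

The distance was about 4.4 in the first image and 2.9 in the second, so they moved 1.5 units closer together.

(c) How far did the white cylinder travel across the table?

1.7

The white cylinder moved from about (14.5, 5.7) to (13.8, 7.2), a distance of √(0.7² + 1.5²) ≈ 1.7.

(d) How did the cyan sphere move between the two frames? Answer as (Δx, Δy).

(-1.4, 1.2)

From the two frames, the cyan sphere sits at roughly (5.8, 2.8) before and (4.4, 4.0) after.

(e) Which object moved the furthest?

the yellow cylinder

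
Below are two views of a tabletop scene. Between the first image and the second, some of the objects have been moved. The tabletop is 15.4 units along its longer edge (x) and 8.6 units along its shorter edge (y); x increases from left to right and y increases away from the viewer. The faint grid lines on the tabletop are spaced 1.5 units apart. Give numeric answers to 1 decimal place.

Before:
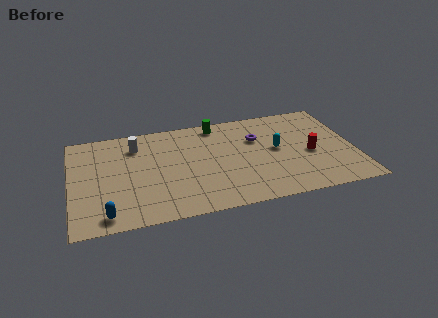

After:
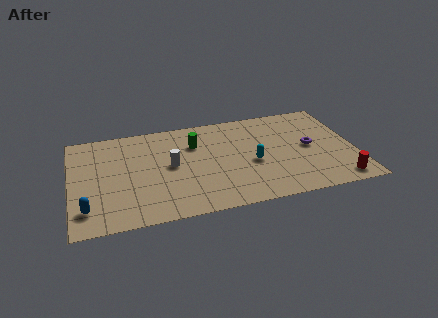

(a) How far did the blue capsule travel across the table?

1.2

The blue capsule was near (1.8, 1.1) before and (0.8, 1.8) after, so it travelled √(1.0² + 0.7²) ≈ 1.2 units.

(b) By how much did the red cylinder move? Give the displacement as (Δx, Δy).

(1.3, -2.7)

From the two frames, the red cylinder sits at roughly (13.0, 3.8) before and (14.3, 1.1) after.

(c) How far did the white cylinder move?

2.8

From (3.6, 6.7) to (5.4, 4.5), the white cylinder covered √(1.8² + 2.2²) ≈ 2.8 units.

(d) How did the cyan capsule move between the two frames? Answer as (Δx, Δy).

(-1.4, -0.9)

The cyan capsule was at about (11.2, 4.6) and moved to about (9.8, 3.7).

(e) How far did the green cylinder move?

2.0

From (8.1, 7.6) to (6.8, 6.1), the green cylinder covered √(1.3² + 1.5²) ≈ 2.0 units.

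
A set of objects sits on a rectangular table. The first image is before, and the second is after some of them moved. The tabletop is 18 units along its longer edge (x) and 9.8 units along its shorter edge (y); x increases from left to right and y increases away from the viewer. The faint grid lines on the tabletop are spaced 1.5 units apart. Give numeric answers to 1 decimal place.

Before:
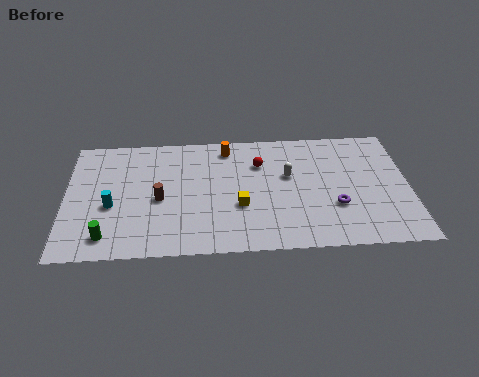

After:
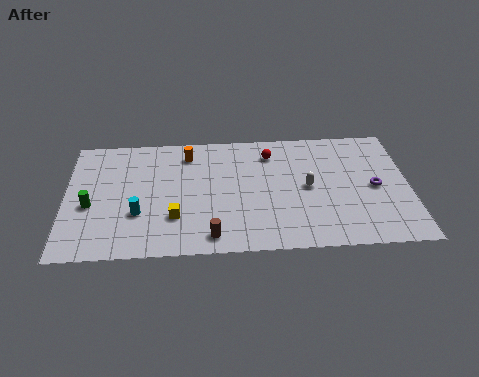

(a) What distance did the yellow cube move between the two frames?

3.5

From (9.1, 3.6) to (5.7, 2.9), the yellow cube covered √(3.4² + 0.7²) ≈ 3.5 units.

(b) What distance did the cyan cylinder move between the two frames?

1.6

From (2.4, 4.0) to (3.8, 3.3), the cyan cylinder covered √(1.4² + 0.7²) ≈ 1.6 units.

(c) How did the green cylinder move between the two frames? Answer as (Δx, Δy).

(-0.9, 2.5)

The green cylinder started near (2.2, 1.6) and ended near (1.3, 4.1).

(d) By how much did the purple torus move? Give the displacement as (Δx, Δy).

(2.1, 1.4)

From the two frames, the purple torus sits at roughly (14.1, 3.3) before and (16.2, 4.7) after.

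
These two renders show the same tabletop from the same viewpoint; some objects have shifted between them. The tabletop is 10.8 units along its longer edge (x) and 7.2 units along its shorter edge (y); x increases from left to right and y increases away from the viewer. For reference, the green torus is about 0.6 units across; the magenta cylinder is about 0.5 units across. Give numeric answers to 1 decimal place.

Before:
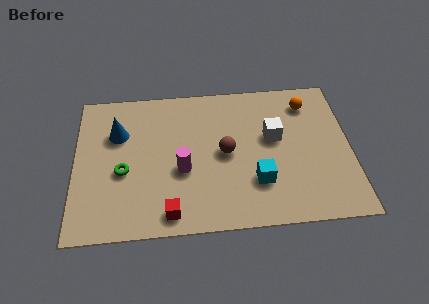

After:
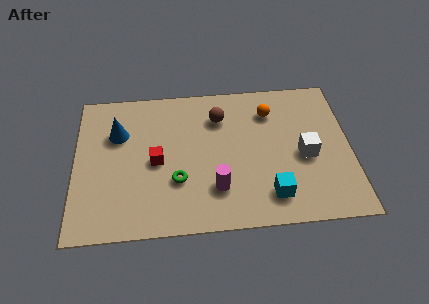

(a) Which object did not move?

the blue cone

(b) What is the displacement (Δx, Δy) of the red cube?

(-0.5, 2.5)

From the two frames, the red cube sits at roughly (3.7, 0.9) before and (3.2, 3.4) after.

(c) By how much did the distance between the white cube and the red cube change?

+0.5

They were about 5.3 units apart before and 5.8 after — 0.5 units further apart.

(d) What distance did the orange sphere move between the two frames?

1.5

From (9.2, 5.8) to (7.7, 5.5), the orange sphere covered √(1.5² + 0.3²) ≈ 1.5 units.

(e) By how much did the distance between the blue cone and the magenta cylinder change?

+1.6

The distance was about 3.2 in the first image and 4.8 in the second, so they moved 1.6 units further apart.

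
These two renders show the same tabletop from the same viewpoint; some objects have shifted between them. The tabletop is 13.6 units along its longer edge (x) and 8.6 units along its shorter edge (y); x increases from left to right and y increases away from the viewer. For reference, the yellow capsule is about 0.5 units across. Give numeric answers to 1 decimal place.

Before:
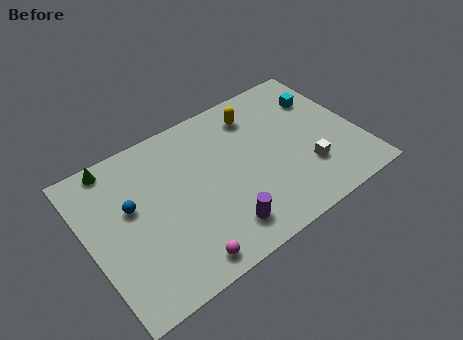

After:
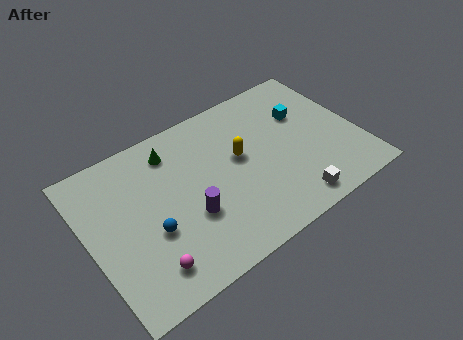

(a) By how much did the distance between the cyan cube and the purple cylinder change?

-0.7

The distance was about 7.6 in the first image and 6.9 in the second, so they moved 0.7 units closer together.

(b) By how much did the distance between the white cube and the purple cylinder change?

+0.5

They were about 4.7 units apart before and 5.2 after — 0.5 units further apart.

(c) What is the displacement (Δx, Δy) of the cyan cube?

(-1.0, -0.5)

The cyan cube started near (12.2, 6.2) and ended near (11.2, 5.7).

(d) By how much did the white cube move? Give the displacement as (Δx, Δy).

(-1.1, -1.4)

The white cube was at about (10.7, 2.5) and moved to about (9.6, 1.1).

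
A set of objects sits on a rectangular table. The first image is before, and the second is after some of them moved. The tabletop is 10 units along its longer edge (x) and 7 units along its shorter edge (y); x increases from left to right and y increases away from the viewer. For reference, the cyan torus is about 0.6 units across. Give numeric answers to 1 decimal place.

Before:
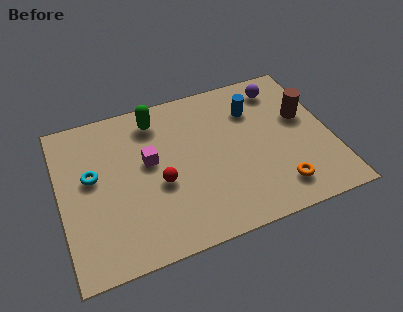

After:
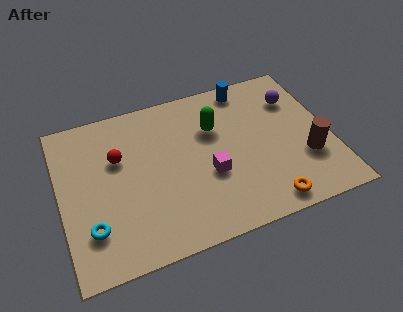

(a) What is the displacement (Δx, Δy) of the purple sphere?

(0.5, -0.7)

From the two frames, the purple sphere sits at roughly (8.4, 5.8) before and (8.9, 5.1) after.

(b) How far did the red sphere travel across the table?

2.1

From (3.6, 2.9) to (2.2, 4.5), the red sphere covered √(1.4² + 1.6²) ≈ 2.1 units.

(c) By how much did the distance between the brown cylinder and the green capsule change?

-1.6

Before: roughly 5.6 units apart; after: 4.0. That's 1.6 units closer together.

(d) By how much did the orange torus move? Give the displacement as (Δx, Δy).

(-0.5, -0.5)

The orange torus was at about (7.8, 1.3) and moved to about (7.3, 0.8).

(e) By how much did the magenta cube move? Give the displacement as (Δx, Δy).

(2.1, -1.3)

The magenta cube was at about (3.3, 4.0) and moved to about (5.4, 2.7).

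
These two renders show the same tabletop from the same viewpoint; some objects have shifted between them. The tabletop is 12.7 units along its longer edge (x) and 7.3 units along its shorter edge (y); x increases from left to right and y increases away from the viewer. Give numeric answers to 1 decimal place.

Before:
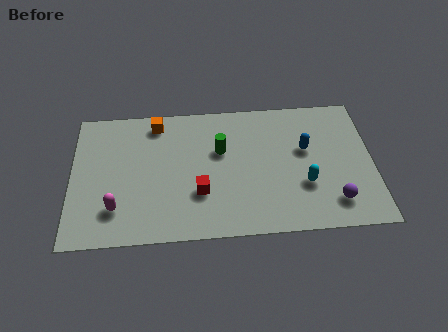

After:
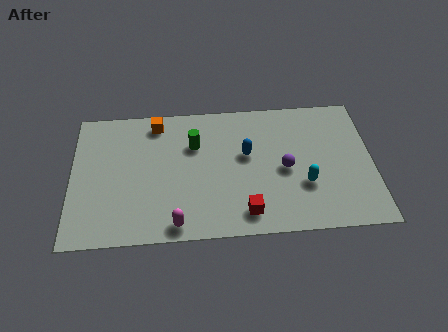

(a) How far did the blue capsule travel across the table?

2.5

The blue capsule was near (9.9, 4.4) before and (7.4, 4.3) after, so it travelled √(2.5² + 0.1²) ≈ 2.5 units.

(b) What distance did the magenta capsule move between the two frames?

2.7

From (1.9, 1.8) to (4.4, 0.8), the magenta capsule covered √(2.5² + 1.0²) ≈ 2.7 units.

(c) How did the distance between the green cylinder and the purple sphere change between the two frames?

-1.5

The distance was about 5.6 in the first image and 4.1 in the second, so they moved 1.5 units closer together.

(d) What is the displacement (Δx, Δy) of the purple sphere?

(-2.0, 1.9)

The purple sphere started near (11.0, 1.5) and ended near (9.0, 3.4).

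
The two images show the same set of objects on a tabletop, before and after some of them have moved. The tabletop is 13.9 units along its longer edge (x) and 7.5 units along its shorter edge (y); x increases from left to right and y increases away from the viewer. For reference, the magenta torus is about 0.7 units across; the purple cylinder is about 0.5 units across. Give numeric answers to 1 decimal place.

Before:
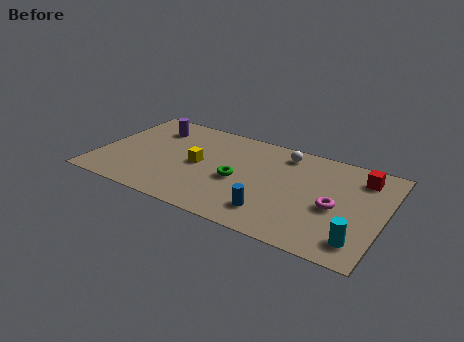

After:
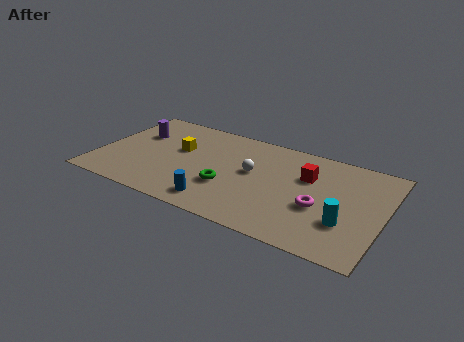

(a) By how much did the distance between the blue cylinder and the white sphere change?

-1.4

Before: roughly 4.7 units apart; after: 3.3. That's 1.4 units closer together.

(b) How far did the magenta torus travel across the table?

0.8

From (11.6, 3.3) to (10.9, 3.0), the magenta torus covered √(0.7² + 0.3²) ≈ 0.8 units.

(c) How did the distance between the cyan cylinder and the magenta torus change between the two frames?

-0.9

They were about 2.3 units apart before and 1.4 after — 0.9 units closer together.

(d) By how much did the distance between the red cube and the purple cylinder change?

-1.8

They were about 10.3 units apart before and 8.5 after — 1.8 units closer together.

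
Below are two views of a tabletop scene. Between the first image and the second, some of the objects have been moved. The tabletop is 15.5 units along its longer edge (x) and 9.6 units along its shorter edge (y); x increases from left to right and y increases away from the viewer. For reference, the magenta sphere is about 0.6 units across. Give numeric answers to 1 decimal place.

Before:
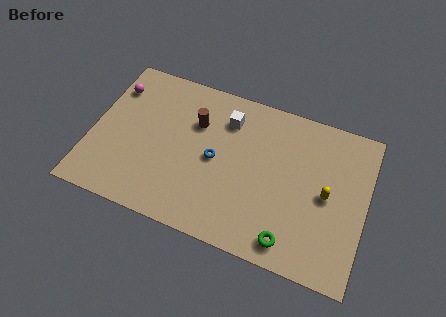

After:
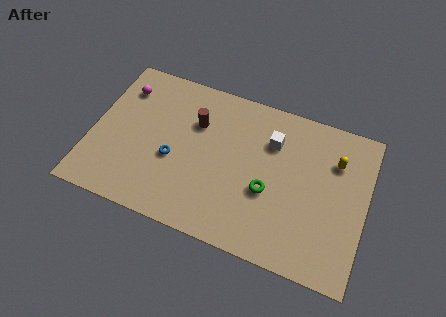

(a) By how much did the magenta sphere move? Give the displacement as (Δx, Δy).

(0.5, 0.1)

The magenta sphere started near (0.9, 7.3) and ended near (1.4, 7.4).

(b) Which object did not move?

the brown cylinder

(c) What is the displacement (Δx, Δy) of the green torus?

(-1.5, 2.5)

The green torus started near (11.6, 1.3) and ended near (10.1, 3.8).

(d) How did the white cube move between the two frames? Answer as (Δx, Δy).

(2.6, -0.5)

The white cube was at about (7.4, 7.4) and moved to about (10.0, 6.9).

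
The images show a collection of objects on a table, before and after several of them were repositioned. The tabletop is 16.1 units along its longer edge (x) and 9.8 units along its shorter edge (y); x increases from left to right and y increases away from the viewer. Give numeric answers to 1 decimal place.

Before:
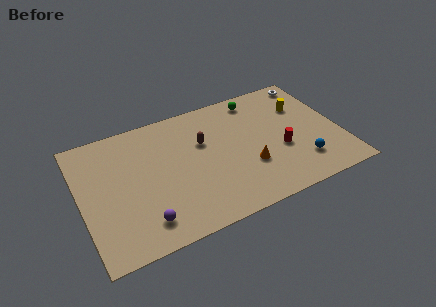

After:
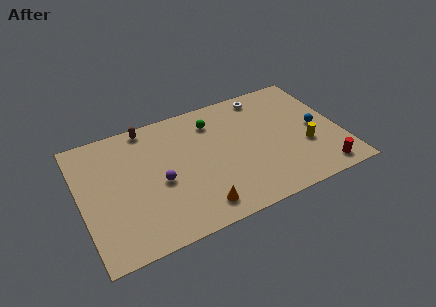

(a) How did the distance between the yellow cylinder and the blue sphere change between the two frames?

-3.1

Before: roughly 4.6 units apart; after: 1.5. That's 3.1 units closer together.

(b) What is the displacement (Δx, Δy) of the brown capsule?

(-3.2, 2.6)

The brown capsule was at about (7.7, 6.3) and moved to about (4.5, 8.9).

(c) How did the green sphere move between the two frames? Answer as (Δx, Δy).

(-2.9, -0.8)

From the two frames, the green sphere sits at roughly (11.4, 8.5) before and (8.5, 7.7) after.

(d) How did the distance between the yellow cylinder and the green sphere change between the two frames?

+3.6

The distance was about 3.2 in the first image and 6.8 in the second, so they moved 3.6 units further apart.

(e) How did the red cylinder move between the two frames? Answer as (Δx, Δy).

(2.2, -2.6)

From the two frames, the red cylinder sits at roughly (12.3, 3.8) before and (14.5, 1.2) after.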